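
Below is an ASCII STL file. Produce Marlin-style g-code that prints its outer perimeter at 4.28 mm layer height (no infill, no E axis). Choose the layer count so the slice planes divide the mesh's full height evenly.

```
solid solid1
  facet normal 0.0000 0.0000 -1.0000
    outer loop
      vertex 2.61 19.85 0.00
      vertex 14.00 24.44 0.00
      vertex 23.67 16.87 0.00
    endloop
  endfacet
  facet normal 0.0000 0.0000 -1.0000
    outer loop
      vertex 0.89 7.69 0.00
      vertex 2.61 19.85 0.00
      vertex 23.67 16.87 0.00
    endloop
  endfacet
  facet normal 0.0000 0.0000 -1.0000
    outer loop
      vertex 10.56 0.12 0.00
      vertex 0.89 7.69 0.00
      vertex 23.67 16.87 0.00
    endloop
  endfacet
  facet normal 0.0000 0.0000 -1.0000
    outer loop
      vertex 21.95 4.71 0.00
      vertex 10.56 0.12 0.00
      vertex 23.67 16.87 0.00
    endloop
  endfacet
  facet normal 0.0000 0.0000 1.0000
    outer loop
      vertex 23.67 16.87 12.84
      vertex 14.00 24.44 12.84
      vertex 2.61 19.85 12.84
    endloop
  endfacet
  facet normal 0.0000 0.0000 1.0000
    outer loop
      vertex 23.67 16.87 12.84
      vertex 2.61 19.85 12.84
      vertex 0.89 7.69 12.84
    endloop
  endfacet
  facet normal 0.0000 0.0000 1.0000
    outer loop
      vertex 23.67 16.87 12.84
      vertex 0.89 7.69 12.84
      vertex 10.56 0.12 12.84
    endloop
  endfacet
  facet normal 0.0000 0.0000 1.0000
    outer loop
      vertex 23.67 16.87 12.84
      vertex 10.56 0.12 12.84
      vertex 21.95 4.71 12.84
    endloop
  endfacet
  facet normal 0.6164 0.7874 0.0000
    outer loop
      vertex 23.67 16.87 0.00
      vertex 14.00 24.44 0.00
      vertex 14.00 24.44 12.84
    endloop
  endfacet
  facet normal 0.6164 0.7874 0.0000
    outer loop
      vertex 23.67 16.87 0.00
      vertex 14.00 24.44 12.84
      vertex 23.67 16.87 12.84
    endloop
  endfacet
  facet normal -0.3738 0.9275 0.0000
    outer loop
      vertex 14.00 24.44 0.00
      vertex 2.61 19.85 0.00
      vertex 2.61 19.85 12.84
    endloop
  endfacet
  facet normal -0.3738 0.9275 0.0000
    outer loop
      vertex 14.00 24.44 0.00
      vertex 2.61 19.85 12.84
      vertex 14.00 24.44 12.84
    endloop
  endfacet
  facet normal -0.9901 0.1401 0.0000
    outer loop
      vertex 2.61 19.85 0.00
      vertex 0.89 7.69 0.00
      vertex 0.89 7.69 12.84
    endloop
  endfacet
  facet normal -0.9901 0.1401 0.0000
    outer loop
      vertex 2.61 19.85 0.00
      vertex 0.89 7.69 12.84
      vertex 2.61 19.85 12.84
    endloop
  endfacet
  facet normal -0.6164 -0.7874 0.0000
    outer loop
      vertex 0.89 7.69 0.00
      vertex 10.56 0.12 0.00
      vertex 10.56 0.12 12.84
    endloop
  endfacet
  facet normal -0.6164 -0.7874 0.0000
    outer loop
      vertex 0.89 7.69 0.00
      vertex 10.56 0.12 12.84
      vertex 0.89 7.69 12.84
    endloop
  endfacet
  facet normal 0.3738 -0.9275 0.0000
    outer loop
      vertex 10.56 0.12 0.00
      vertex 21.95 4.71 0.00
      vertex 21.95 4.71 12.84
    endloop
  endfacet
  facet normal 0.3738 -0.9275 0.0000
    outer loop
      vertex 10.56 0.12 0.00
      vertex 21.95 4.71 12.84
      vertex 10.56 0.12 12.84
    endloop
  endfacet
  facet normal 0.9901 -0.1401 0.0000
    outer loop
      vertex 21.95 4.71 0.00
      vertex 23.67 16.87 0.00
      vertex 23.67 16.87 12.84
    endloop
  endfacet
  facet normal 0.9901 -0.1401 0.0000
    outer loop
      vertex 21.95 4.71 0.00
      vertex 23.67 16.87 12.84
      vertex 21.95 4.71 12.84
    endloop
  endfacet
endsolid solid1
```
; perimeter-only toolpath
G21 ; units = mm
G90 ; absolute positioning
G28 ; home
; layer 1
G0 Z4.28
G0 X23.67 Y16.87
G1 X14.00 Y24.44
G1 X2.61 Y19.85
G1 X0.89 Y7.69
G1 X10.56 Y0.12
G1 X21.95 Y4.71
G1 X23.67 Y16.87
; layer 2
G0 Z8.56
G0 X23.67 Y16.87
G1 X14.00 Y24.44
G1 X2.61 Y19.85
G1 X0.89 Y7.69
G1 X10.56 Y0.12
G1 X21.95 Y4.71
G1 X23.67 Y16.87
; layer 3
G0 Z12.84
G0 X23.67 Y16.87
G1 X14.00 Y24.44
G1 X2.61 Y19.85
G1 X0.89 Y7.69
G1 X10.56 Y0.12
G1 X21.95 Y4.71
G1 X23.67 Y16.87
M2 ; end

The solid is a regular 6-sided prism (a cylinder approximated with 6 flat sides), circumscribed radius ≈ 12.3 mm, height ≈ 12.8 mm. Slicing at Δz = 4.28 mm — 3 equal slices spanning the solid's height, so layer i sits at z = i·h/3 — gives 3 non-empty perimeters. Each is a 6-segment closed polygon; G0 lifts to the layer z and rapids to the start vertex, then G1 traces the edges.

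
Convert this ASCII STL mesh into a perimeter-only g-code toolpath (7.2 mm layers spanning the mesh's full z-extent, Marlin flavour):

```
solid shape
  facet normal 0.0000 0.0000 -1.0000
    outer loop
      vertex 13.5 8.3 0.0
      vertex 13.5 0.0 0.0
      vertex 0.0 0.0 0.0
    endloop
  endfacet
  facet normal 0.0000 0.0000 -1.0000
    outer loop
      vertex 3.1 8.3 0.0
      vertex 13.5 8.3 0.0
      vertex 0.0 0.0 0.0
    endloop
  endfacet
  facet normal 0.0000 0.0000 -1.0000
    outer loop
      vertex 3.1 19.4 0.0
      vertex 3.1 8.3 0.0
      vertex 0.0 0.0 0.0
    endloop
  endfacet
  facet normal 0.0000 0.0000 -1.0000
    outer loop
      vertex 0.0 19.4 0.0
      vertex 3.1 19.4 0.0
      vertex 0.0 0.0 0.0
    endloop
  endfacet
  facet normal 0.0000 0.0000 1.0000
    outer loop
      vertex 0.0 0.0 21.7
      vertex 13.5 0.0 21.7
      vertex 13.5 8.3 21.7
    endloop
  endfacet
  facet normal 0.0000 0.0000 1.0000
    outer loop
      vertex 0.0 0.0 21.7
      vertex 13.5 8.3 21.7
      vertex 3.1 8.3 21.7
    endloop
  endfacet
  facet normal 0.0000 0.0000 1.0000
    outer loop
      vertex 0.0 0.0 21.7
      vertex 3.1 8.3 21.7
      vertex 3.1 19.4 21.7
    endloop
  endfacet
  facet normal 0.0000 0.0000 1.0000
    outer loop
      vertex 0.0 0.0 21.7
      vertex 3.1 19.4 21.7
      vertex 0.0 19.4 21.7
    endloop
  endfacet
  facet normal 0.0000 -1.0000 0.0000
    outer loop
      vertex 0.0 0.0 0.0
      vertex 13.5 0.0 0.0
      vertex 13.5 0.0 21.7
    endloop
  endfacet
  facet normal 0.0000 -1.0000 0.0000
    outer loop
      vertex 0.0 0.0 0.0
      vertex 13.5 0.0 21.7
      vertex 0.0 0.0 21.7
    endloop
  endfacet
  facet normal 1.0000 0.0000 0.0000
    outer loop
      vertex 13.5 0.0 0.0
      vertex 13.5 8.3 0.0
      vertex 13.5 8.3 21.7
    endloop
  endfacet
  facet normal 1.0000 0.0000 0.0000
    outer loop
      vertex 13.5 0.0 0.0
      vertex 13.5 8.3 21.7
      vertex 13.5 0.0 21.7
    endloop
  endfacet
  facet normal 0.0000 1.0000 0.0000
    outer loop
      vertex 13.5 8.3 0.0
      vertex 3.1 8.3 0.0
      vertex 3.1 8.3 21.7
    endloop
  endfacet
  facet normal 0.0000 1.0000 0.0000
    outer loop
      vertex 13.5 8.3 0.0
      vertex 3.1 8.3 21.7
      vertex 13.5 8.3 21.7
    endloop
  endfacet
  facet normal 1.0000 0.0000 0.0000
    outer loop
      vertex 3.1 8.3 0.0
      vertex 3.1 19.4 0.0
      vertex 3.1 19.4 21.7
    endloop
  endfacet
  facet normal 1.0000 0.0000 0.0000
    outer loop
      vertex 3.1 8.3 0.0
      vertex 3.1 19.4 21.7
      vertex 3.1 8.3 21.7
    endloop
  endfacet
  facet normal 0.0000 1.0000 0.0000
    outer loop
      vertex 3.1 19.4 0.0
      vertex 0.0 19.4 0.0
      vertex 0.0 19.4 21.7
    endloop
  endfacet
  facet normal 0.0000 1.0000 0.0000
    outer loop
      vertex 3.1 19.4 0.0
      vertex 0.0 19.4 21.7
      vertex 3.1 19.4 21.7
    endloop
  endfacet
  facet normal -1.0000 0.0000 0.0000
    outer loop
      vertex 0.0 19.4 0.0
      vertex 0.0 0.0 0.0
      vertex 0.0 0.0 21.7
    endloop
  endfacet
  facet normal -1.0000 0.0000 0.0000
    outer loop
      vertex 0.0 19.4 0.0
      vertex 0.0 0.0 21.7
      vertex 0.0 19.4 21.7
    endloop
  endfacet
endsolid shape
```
; perimeter-only toolpath
G21 ; units = mm
G90 ; absolute positioning
G28 ; home
; layer 1
G0 Z7.2
G0 X0.0 Y0.0
G1 X13.5 Y0.0
G1 X13.5 Y8.3
G1 X3.1 Y8.3
G1 X3.1 Y19.4
G1 X0.0 Y19.4
G1 X0.0 Y0.0
; layer 2
G0 Z14.5
G0 X0.0 Y0.0
G1 X13.5 Y0.0
G1 X13.5 Y8.3
G1 X3.1 Y8.3
G1 X3.1 Y19.4
G1 X0.0 Y19.4
G1 X0.0 Y0.0
; layer 3
G0 Z21.7
G0 X0.0 Y0.0
G1 X13.5 Y0.0
G1 X13.5 Y8.3
G1 X3.1 Y8.3
G1 X3.1 Y19.4
G1 X0.0 Y19.4
G1 X0.0 Y0.0
M2 ; end

The solid is an L-shaped prism: outer 13.5 × 19.4 mm, arm thicknesses ≈ 8.3 mm (horizontal) and 3.1 mm (vertical), extruded 21.7 mm in z. Slicing at Δz = 7.2 mm — 3 equal slices spanning the solid's height, so layer i sits at z = i·h/3 — gives 3 non-empty perimeters. Each is a 6-segment closed polygon; G0 lifts to the layer z and rapids to the start vertex, then G1 traces the edges.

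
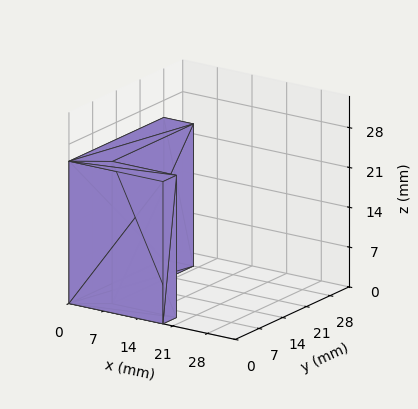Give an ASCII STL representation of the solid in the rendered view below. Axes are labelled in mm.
Reading the render: the shape is an L-shaped prism: outer 19 × 28 mm, arm thicknesses ≈ 4 mm (horizontal) and 6 mm (vertical), extruded 25 mm in z (dimensions read to the nearest mm from the axis ticks). For the STL, each face is triangulated and given an outward normal.

solid part
  facet normal 0.0000 0.0000 -1.0000
    outer loop
      vertex 19.000 4.000 0.000
      vertex 19.000 0.000 0.000
      vertex 0.000 0.000 0.000
    endloop
  endfacet
  facet normal 0.0000 0.0000 -1.0000
    outer loop
      vertex 6.000 4.000 0.000
      vertex 19.000 4.000 0.000
      vertex 0.000 0.000 0.000
    endloop
  endfacet
  facet normal 0.0000 0.0000 -1.0000
    outer loop
      vertex 6.000 28.000 0.000
      vertex 6.000 4.000 0.000
      vertex 0.000 0.000 0.000
    endloop
  endfacet
  facet normal 0.0000 0.0000 -1.0000
    outer loop
      vertex 0.000 28.000 0.000
      vertex 6.000 28.000 0.000
      vertex 0.000 0.000 0.000
    endloop
  endfacet
  facet normal 0.0000 0.0000 1.0000
    outer loop
      vertex 0.000 0.000 25.000
      vertex 19.000 0.000 25.000
      vertex 19.000 4.000 25.000
    endloop
  endfacet
  facet normal 0.0000 0.0000 1.0000
    outer loop
      vertex 0.000 0.000 25.000
      vertex 19.000 4.000 25.000
      vertex 6.000 4.000 25.000
    endloop
  endfacet
  facet normal 0.0000 0.0000 1.0000
    outer loop
      vertex 0.000 0.000 25.000
      vertex 6.000 4.000 25.000
      vertex 6.000 28.000 25.000
    endloop
  endfacet
  facet normal 0.0000 0.0000 1.0000
    outer loop
      vertex 0.000 0.000 25.000
      vertex 6.000 28.000 25.000
      vertex 0.000 28.000 25.000
    endloop
  endfacet
  facet normal 0.0000 -1.0000 0.0000
    outer loop
      vertex 0.000 0.000 0.000
      vertex 19.000 0.000 0.000
      vertex 19.000 0.000 25.000
    endloop
  endfacet
  facet normal 0.0000 -1.0000 0.0000
    outer loop
      vertex 0.000 0.000 0.000
      vertex 19.000 0.000 25.000
      vertex 0.000 0.000 25.000
    endloop
  endfacet
  facet normal 1.0000 0.0000 0.0000
    outer loop
      vertex 19.000 0.000 0.000
      vertex 19.000 4.000 0.000
      vertex 19.000 4.000 25.000
    endloop
  endfacet
  facet normal 1.0000 0.0000 0.0000
    outer loop
      vertex 19.000 0.000 0.000
      vertex 19.000 4.000 25.000
      vertex 19.000 0.000 25.000
    endloop
  endfacet
  facet normal 0.0000 1.0000 0.0000
    outer loop
      vertex 19.000 4.000 0.000
      vertex 6.000 4.000 0.000
      vertex 6.000 4.000 25.000
    endloop
  endfacet
  facet normal 0.0000 1.0000 0.0000
    outer loop
      vertex 19.000 4.000 0.000
      vertex 6.000 4.000 25.000
      vertex 19.000 4.000 25.000
    endloop
  endfacet
  facet normal 1.0000 0.0000 0.0000
    outer loop
      vertex 6.000 4.000 0.000
      vertex 6.000 28.000 0.000
      vertex 6.000 28.000 25.000
    endloop
  endfacet
  facet normal 1.0000 0.0000 0.0000
    outer loop
      vertex 6.000 4.000 0.000
      vertex 6.000 28.000 25.000
      vertex 6.000 4.000 25.000
    endloop
  endfacet
  facet normal 0.0000 1.0000 0.0000
    outer loop
      vertex 6.000 28.000 0.000
      vertex 0.000 28.000 0.000
      vertex 0.000 28.000 25.000
    endloop
  endfacet
  facet normal 0.0000 1.0000 0.0000
    outer loop
      vertex 6.000 28.000 0.000
      vertex 0.000 28.000 25.000
      vertex 6.000 28.000 25.000
    endloop
  endfacet
  facet normal -1.0000 0.0000 0.0000
    outer loop
      vertex 0.000 28.000 0.000
      vertex 0.000 0.000 0.000
      vertex 0.000 0.000 25.000
    endloop
  endfacet
  facet normal -1.0000 0.0000 0.0000
    outer loop
      vertex 0.000 28.000 0.000
      vertex 0.000 0.000 25.000
      vertex 0.000 28.000 25.000
    endloop
  endfacet
endsolid part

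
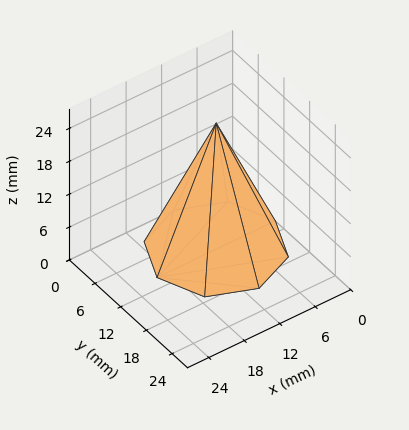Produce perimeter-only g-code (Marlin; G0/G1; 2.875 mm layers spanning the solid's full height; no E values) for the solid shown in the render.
Reading the render: the shape is a regular 8-sided pyramid, base circumscribed radius ≈ 10 mm, apex at z ≈ 23 mm (dimensions read to the nearest mm from the axis ticks). For the g-code, the solid's height is divided into equal slices at the stated Δz and each level perimeter traced with G1 moves after a G0 lift.

; perimeter-only toolpath
G21 ; units = mm
G90 ; absolute positioning
G28 ; home
; layer 1
G0 Z2.875
G0 X18.750 Y10.000
G1 X16.187 Y16.187
G1 X10.000 Y18.750
G1 X3.813 Y16.187
G1 X1.250 Y10.000
G1 X3.813 Y3.813
G1 X10.000 Y1.250
G1 X16.187 Y3.813
G1 X18.750 Y10.000
; layer 2
G0 Z5.750
G0 X17.500 Y10.000
G1 X15.303 Y15.303
G1 X10.000 Y17.500
G1 X4.697 Y15.303
G1 X2.500 Y10.000
G1 X4.697 Y4.697
G1 X10.000 Y2.500
G1 X15.303 Y4.697
G1 X17.500 Y10.000
; layer 3
G0 Z8.625
G0 X16.250 Y10.000
G1 X14.419 Y14.419
G1 X10.000 Y16.250
G1 X5.581 Y14.419
G1 X3.750 Y10.000
G1 X5.581 Y5.581
G1 X10.000 Y3.750
G1 X14.419 Y5.581
G1 X16.250 Y10.000
; layer 4
G0 Z11.500
G0 X15.000 Y10.000
G1 X13.536 Y13.536
G1 X10.000 Y15.000
G1 X6.465 Y13.536
G1 X5.000 Y10.000
G1 X6.465 Y6.465
G1 X10.000 Y5.000
G1 X13.536 Y6.465
G1 X15.000 Y10.000
; layer 5
G0 Z14.375
G0 X13.750 Y10.000
G1 X12.652 Y12.652
G1 X10.000 Y13.750
G1 X7.348 Y12.652
G1 X6.250 Y10.000
G1 X7.348 Y7.348
G1 X10.000 Y6.250
G1 X12.652 Y7.348
G1 X13.750 Y10.000
; layer 6
G0 Z17.250
G0 X12.500 Y10.000
G1 X11.768 Y11.768
G1 X10.000 Y12.500
G1 X8.232 Y11.768
G1 X7.500 Y10.000
G1 X8.232 Y8.232
G1 X10.000 Y7.500
G1 X11.768 Y8.232
G1 X12.500 Y10.000
; layer 7
G0 Z20.125
G0 X11.250 Y10.000
G1 X10.884 Y10.884
G1 X10.000 Y11.250
G1 X9.116 Y10.884
G1 X8.750 Y10.000
G1 X9.116 Y9.116
G1 X10.000 Y8.750
G1 X10.884 Y9.116
G1 X11.250 Y10.000
M2 ; end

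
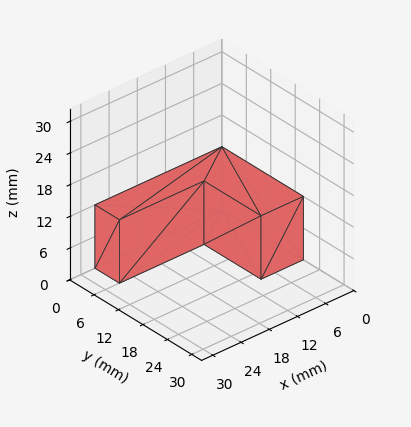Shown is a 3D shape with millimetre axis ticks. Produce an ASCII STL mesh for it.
Reading the render: the shape is an L-shaped prism: outer 27 × 20 mm, arm thicknesses ≈ 6 mm (horizontal) and 9 mm (vertical), extruded 12 mm in z (dimensions read to the nearest mm from the axis ticks). For the STL, each face is triangulated and given an outward normal.

solid part
  facet normal 0.0000 0.0000 -1.0000
    outer loop
      vertex 27.0 6.0 0.0
      vertex 27.0 0.0 0.0
      vertex 0.0 0.0 0.0
    endloop
  endfacet
  facet normal 0.0000 0.0000 -1.0000
    outer loop
      vertex 9.0 6.0 0.0
      vertex 27.0 6.0 0.0
      vertex 0.0 0.0 0.0
    endloop
  endfacet
  facet normal 0.0000 0.0000 -1.0000
    outer loop
      vertex 9.0 20.0 0.0
      vertex 9.0 6.0 0.0
      vertex 0.0 0.0 0.0
    endloop
  endfacet
  facet normal 0.0000 0.0000 -1.0000
    outer loop
      vertex 0.0 20.0 0.0
      vertex 9.0 20.0 0.0
      vertex 0.0 0.0 0.0
    endloop
  endfacet
  facet normal 0.0000 0.0000 1.0000
    outer loop
      vertex 0.0 0.0 12.0
      vertex 27.0 0.0 12.0
      vertex 27.0 6.0 12.0
    endloop
  endfacet
  facet normal 0.0000 0.0000 1.0000
    outer loop
      vertex 0.0 0.0 12.0
      vertex 27.0 6.0 12.0
      vertex 9.0 6.0 12.0
    endloop
  endfacet
  facet normal 0.0000 0.0000 1.0000
    outer loop
      vertex 0.0 0.0 12.0
      vertex 9.0 6.0 12.0
      vertex 9.0 20.0 12.0
    endloop
  endfacet
  facet normal 0.0000 0.0000 1.0000
    outer loop
      vertex 0.0 0.0 12.0
      vertex 9.0 20.0 12.0
      vertex 0.0 20.0 12.0
    endloop
  endfacet
  facet normal 0.0000 -1.0000 0.0000
    outer loop
      vertex 0.0 0.0 0.0
      vertex 27.0 0.0 0.0
      vertex 27.0 0.0 12.0
    endloop
  endfacet
  facet normal 0.0000 -1.0000 0.0000
    outer loop
      vertex 0.0 0.0 0.0
      vertex 27.0 0.0 12.0
      vertex 0.0 0.0 12.0
    endloop
  endfacet
  facet normal 1.0000 0.0000 0.0000
    outer loop
      vertex 27.0 0.0 0.0
      vertex 27.0 6.0 0.0
      vertex 27.0 6.0 12.0
    endloop
  endfacet
  facet normal 1.0000 0.0000 0.0000
    outer loop
      vertex 27.0 0.0 0.0
      vertex 27.0 6.0 12.0
      vertex 27.0 0.0 12.0
    endloop
  endfacet
  facet normal 0.0000 1.0000 0.0000
    outer loop
      vertex 27.0 6.0 0.0
      vertex 9.0 6.0 0.0
      vertex 9.0 6.0 12.0
    endloop
  endfacet
  facet normal 0.0000 1.0000 0.0000
    outer loop
      vertex 27.0 6.0 0.0
      vertex 9.0 6.0 12.0
      vertex 27.0 6.0 12.0
    endloop
  endfacet
  facet normal 1.0000 0.0000 0.0000
    outer loop
      vertex 9.0 6.0 0.0
      vertex 9.0 20.0 0.0
      vertex 9.0 20.0 12.0
    endloop
  endfacet
  facet normal 1.0000 0.0000 0.0000
    outer loop
      vertex 9.0 6.0 0.0
      vertex 9.0 20.0 12.0
      vertex 9.0 6.0 12.0
    endloop
  endfacet
  facet normal 0.0000 1.0000 0.0000
    outer loop
      vertex 9.0 20.0 0.0
      vertex 0.0 20.0 0.0
      vertex 0.0 20.0 12.0
    endloop
  endfacet
  facet normal 0.0000 1.0000 0.0000
    outer loop
      vertex 9.0 20.0 0.0
      vertex 0.0 20.0 12.0
      vertex 9.0 20.0 12.0
    endloop
  endfacet
  facet normal -1.0000 0.0000 0.0000
    outer loop
      vertex 0.0 20.0 0.0
      vertex 0.0 0.0 0.0
      vertex 0.0 0.0 12.0
    endloop
  endfacet
  facet normal -1.0000 0.0000 0.0000
    outer loop
      vertex 0.0 20.0 0.0
      vertex 0.0 0.0 12.0
      vertex 0.0 20.0 12.0
    endloop
  endfacet
endsolid part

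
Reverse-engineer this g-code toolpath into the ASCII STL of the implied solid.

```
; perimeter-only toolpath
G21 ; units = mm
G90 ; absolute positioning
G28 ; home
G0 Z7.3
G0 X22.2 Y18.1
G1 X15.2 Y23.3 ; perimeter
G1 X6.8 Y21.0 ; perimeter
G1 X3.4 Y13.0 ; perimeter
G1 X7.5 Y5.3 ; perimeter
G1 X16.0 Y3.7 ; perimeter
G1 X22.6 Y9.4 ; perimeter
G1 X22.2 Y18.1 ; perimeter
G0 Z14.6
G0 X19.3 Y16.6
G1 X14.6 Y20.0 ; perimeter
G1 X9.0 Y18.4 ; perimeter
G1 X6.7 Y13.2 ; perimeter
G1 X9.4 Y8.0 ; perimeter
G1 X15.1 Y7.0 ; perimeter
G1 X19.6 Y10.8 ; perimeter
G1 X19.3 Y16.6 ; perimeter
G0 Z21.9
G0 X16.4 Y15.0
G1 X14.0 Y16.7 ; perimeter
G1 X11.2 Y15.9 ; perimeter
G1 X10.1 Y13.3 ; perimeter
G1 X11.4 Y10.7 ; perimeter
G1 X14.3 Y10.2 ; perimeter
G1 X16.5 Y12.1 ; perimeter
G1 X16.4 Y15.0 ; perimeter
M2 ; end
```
solid part
  facet normal 0.0000 0.0000 -1.0000
    outer loop
      vertex 4.6 23.5 0.0
      vertex 15.8 26.6 0.0
      vertex 25.2 19.7 0.0
    endloop
  endfacet
  facet normal 0.0000 0.0000 -1.0000
    outer loop
      vertex 0.0 12.9 0.0
      vertex 4.6 23.5 0.0
      vertex 25.2 19.7 0.0
    endloop
  endfacet
  facet normal 0.0000 0.0000 -1.0000
    outer loop
      vertex 5.5 2.6 0.0
      vertex 0.0 12.9 0.0
      vertex 25.2 19.7 0.0
    endloop
  endfacet
  facet normal 0.0000 0.0000 -1.0000
    outer loop
      vertex 16.9 0.5 0.0
      vertex 5.5 2.6 0.0
      vertex 25.2 19.7 0.0
    endloop
  endfacet
  facet normal 0.0000 0.0000 -1.0000
    outer loop
      vertex 25.7 8.1 0.0
      vertex 16.9 0.5 0.0
      vertex 25.2 19.7 0.0
    endloop
  endfacet
  facet normal 0.5469 0.7451 0.3818
    outer loop
      vertex 25.2 19.7 0.0
      vertex 15.8 26.6 0.0
      vertex 13.4 13.4 29.2
    endloop
  endfacet
  facet normal -0.2465 0.8905 0.3823
    outer loop
      vertex 15.8 26.6 0.0
      vertex 4.6 23.5 0.0
      vertex 13.4 13.4 29.2
    endloop
  endfacet
  facet normal -0.8475 0.3678 0.3826
    outer loop
      vertex 4.6 23.5 0.0
      vertex 0.0 12.9 0.0
      vertex 13.4 13.4 29.2
    endloop
  endfacet
  facet normal -0.8154 -0.4354 0.3816
    outer loop
      vertex 0.0 12.9 0.0
      vertex 5.5 2.6 0.0
      vertex 13.4 13.4 29.2
    endloop
  endfacet
  facet normal -0.1675 -0.9091 0.3815
    outer loop
      vertex 5.5 2.6 0.0
      vertex 16.9 0.5 0.0
      vertex 13.4 13.4 29.2
    endloop
  endfacet
  facet normal 0.6042 -0.6996 0.3815
    outer loop
      vertex 16.9 0.5 0.0
      vertex 25.7 8.1 0.0
      vertex 13.4 13.4 29.2
    endloop
  endfacet
  facet normal 0.9234 0.0398 0.3817
    outer loop
      vertex 25.7 8.1 0.0
      vertex 25.2 19.7 0.0
      vertex 13.4 13.4 29.2
    endloop
  endfacet
endsolid part

The G0 Z moves step by Δz≈7.3 mm. The G1 loops shrink linearly with z, so the solid tapers from its base footprint up to z≈29.2. Closing with a flat bottom cap and the tapered top and triangulating gives 12 facets — a regular 7-sided pyramid, base circumscribed radius ≈ 13.4 mm, apex at z ≈ 29.2 mm.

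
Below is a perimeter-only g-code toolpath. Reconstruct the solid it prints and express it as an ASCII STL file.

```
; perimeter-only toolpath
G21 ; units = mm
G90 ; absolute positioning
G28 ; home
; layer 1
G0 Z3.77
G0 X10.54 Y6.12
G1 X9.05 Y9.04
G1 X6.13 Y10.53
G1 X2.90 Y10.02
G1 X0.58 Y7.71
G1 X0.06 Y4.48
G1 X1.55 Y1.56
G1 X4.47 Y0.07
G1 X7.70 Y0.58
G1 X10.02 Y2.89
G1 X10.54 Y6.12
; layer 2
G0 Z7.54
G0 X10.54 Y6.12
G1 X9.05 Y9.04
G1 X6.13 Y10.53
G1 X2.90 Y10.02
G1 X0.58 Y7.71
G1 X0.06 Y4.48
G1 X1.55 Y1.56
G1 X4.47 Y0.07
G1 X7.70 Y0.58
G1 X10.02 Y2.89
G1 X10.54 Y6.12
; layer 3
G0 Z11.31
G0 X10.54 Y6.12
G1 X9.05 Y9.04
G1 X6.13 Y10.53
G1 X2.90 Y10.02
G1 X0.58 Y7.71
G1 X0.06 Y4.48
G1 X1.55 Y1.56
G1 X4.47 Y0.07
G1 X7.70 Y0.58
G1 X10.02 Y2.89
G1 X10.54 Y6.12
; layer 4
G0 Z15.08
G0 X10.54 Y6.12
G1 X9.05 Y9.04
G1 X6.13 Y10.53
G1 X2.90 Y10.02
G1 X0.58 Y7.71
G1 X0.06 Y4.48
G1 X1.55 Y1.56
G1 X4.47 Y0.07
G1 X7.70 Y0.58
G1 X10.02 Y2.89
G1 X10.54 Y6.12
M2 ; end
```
solid part
  facet normal 0.0000 0.0000 -1.0000
    outer loop
      vertex 6.13 10.53 0.00
      vertex 9.05 9.04 0.00
      vertex 10.54 6.12 0.00
    endloop
  endfacet
  facet normal 0.0000 0.0000 -1.0000
    outer loop
      vertex 2.90 10.02 0.00
      vertex 6.13 10.53 0.00
      vertex 10.54 6.12 0.00
    endloop
  endfacet
  facet normal 0.0000 0.0000 -1.0000
    outer loop
      vertex 0.58 7.71 0.00
      vertex 2.90 10.02 0.00
      vertex 10.54 6.12 0.00
    endloop
  endfacet
  facet normal 0.0000 0.0000 -1.0000
    outer loop
      vertex 0.06 4.48 0.00
      vertex 0.58 7.71 0.00
      vertex 10.54 6.12 0.00
    endloop
  endfacet
  facet normal 0.0000 0.0000 -1.0000
    outer loop
      vertex 1.55 1.56 0.00
      vertex 0.06 4.48 0.00
      vertex 10.54 6.12 0.00
    endloop
  endfacet
  facet normal 0.0000 0.0000 -1.0000
    outer loop
      vertex 4.47 0.07 0.00
      vertex 1.55 1.56 0.00
      vertex 10.54 6.12 0.00
    endloop
  endfacet
  facet normal 0.0000 0.0000 -1.0000
    outer loop
      vertex 7.70 0.58 0.00
      vertex 4.47 0.07 0.00
      vertex 10.54 6.12 0.00
    endloop
  endfacet
  facet normal 0.0000 0.0000 -1.0000
    outer loop
      vertex 10.02 2.89 0.00
      vertex 7.70 0.58 0.00
      vertex 10.54 6.12 0.00
    endloop
  endfacet
  facet normal 0.0000 0.0000 1.0000
    outer loop
      vertex 10.54 6.12 15.08
      vertex 9.05 9.04 15.08
      vertex 6.13 10.53 15.08
    endloop
  endfacet
  facet normal 0.0000 0.0000 1.0000
    outer loop
      vertex 10.54 6.12 15.08
      vertex 6.13 10.53 15.08
      vertex 2.90 10.02 15.08
    endloop
  endfacet
  facet normal 0.0000 0.0000 1.0000
    outer loop
      vertex 10.54 6.12 15.08
      vertex 2.90 10.02 15.08
      vertex 0.58 7.71 15.08
    endloop
  endfacet
  facet normal 0.0000 0.0000 1.0000
    outer loop
      vertex 10.54 6.12 15.08
      vertex 0.58 7.71 15.08
      vertex 0.06 4.48 15.08
    endloop
  endfacet
  facet normal 0.0000 0.0000 1.0000
    outer loop
      vertex 10.54 6.12 15.08
      vertex 0.06 4.48 15.08
      vertex 1.55 1.56 15.08
    endloop
  endfacet
  facet normal 0.0000 0.0000 1.0000
    outer loop
      vertex 10.54 6.12 15.08
      vertex 1.55 1.56 15.08
      vertex 4.47 0.07 15.08
    endloop
  endfacet
  facet normal 0.0000 0.0000 1.0000
    outer loop
      vertex 10.54 6.12 15.08
      vertex 4.47 0.07 15.08
      vertex 7.70 0.58 15.08
    endloop
  endfacet
  facet normal 0.0000 0.0000 1.0000
    outer loop
      vertex 10.54 6.12 15.08
      vertex 7.70 0.58 15.08
      vertex 10.02 2.89 15.08
    endloop
  endfacet
  facet normal 0.8907 0.4545 0.0000
    outer loop
      vertex 10.54 6.12 0.00
      vertex 9.05 9.04 0.00
      vertex 9.05 9.04 15.08
    endloop
  endfacet
  facet normal 0.8907 0.4545 0.0000
    outer loop
      vertex 10.54 6.12 0.00
      vertex 9.05 9.04 15.08
      vertex 10.54 6.12 15.08
    endloop
  endfacet
  facet normal 0.4545 0.8907 0.0000
    outer loop
      vertex 9.05 9.04 0.00
      vertex 6.13 10.53 0.00
      vertex 6.13 10.53 15.08
    endloop
  endfacet
  facet normal 0.4545 0.8907 0.0000
    outer loop
      vertex 9.05 9.04 0.00
      vertex 6.13 10.53 15.08
      vertex 9.05 9.04 15.08
    endloop
  endfacet
  facet normal -0.1560 0.9878 0.0000
    outer loop
      vertex 6.13 10.53 0.00
      vertex 2.90 10.02 0.00
      vertex 2.90 10.02 15.08
    endloop
  endfacet
  facet normal -0.1560 0.9878 0.0000
    outer loop
      vertex 6.13 10.53 0.00
      vertex 2.90 10.02 15.08
      vertex 6.13 10.53 15.08
    endloop
  endfacet
  facet normal -0.7056 0.7086 0.0000
    outer loop
      vertex 2.90 10.02 0.00
      vertex 0.58 7.71 0.00
      vertex 0.58 7.71 15.08
    endloop
  endfacet
  facet normal -0.7056 0.7086 0.0000
    outer loop
      vertex 2.90 10.02 0.00
      vertex 0.58 7.71 15.08
      vertex 2.90 10.02 15.08
    endloop
  endfacet
  facet normal -0.9873 0.1589 0.0000
    outer loop
      vertex 0.58 7.71 0.00
      vertex 0.06 4.48 0.00
      vertex 0.06 4.48 15.08
    endloop
  endfacet
  facet normal -0.9873 0.1589 0.0000
    outer loop
      vertex 0.58 7.71 0.00
      vertex 0.06 4.48 15.08
      vertex 0.58 7.71 15.08
    endloop
  endfacet
  facet normal -0.8907 -0.4545 0.0000
    outer loop
      vertex 0.06 4.48 0.00
      vertex 1.55 1.56 0.00
      vertex 1.55 1.56 15.08
    endloop
  endfacet
  facet normal -0.8907 -0.4545 0.0000
    outer loop
      vertex 0.06 4.48 0.00
      vertex 1.55 1.56 15.08
      vertex 0.06 4.48 15.08
    endloop
  endfacet
  facet normal -0.4545 -0.8907 0.0000
    outer loop
      vertex 1.55 1.56 0.00
      vertex 4.47 0.07 0.00
      vertex 4.47 0.07 15.08
    endloop
  endfacet
  facet normal -0.4545 -0.8907 0.0000
    outer loop
      vertex 1.55 1.56 0.00
      vertex 4.47 0.07 15.08
      vertex 1.55 1.56 15.08
    endloop
  endfacet
  facet normal 0.1560 -0.9878 0.0000
    outer loop
      vertex 4.47 0.07 0.00
      vertex 7.70 0.58 0.00
      vertex 7.70 0.58 15.08
    endloop
  endfacet
  facet normal 0.1560 -0.9878 0.0000
    outer loop
      vertex 4.47 0.07 0.00
      vertex 7.70 0.58 15.08
      vertex 4.47 0.07 15.08
    endloop
  endfacet
  facet normal 0.7056 -0.7086 0.0000
    outer loop
      vertex 7.70 0.58 0.00
      vertex 10.02 2.89 0.00
      vertex 10.02 2.89 15.08
    endloop
  endfacet
  facet normal 0.7056 -0.7086 0.0000
    outer loop
      vertex 7.70 0.58 0.00
      vertex 10.02 2.89 15.08
      vertex 7.70 0.58 15.08
    endloop
  endfacet
  facet normal 0.9873 -0.1589 0.0000
    outer loop
      vertex 10.02 2.89 0.00
      vertex 10.54 6.12 0.00
      vertex 10.54 6.12 15.08
    endloop
  endfacet
  facet normal 0.9873 -0.1589 0.0000
    outer loop
      vertex 10.02 2.89 0.00
      vertex 10.54 6.12 15.08
      vertex 10.02 2.89 15.08
    endloop
  endfacet
endsolid part

The G0 Z moves step by Δz≈3.77 mm. Every layer's G1 loop is the same polygon, so the solid is a straight extrusion of it from z=0 to z≈15.1. Closing with flat bottom and top caps and triangulating gives 36 facets — a regular 10-sided prism (a cylinder approximated with 10 flat sides), circumscribed radius ≈ 5.3 mm, height ≈ 15.1 mm.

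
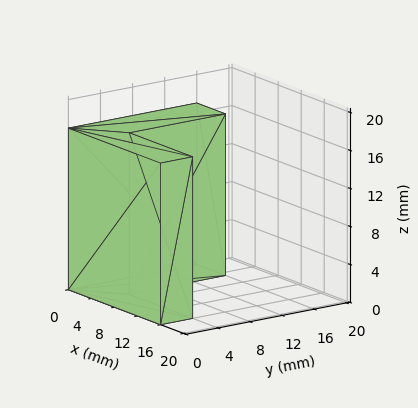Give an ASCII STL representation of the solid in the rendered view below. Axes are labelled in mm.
Reading the render: the shape is an L-shaped prism: outer 16 × 16 mm, arm thicknesses ≈ 4 mm (horizontal) and 5 mm (vertical), extruded 17 mm in z (dimensions read to the nearest mm from the axis ticks). For the STL, each face is triangulated and given an outward normal.

solid part
  facet normal 0.0000 0.0000 -1.0000
    outer loop
      vertex 16.000 4.000 0.000
      vertex 16.000 0.000 0.000
      vertex 0.000 0.000 0.000
    endloop
  endfacet
  facet normal 0.0000 0.0000 -1.0000
    outer loop
      vertex 5.000 4.000 0.000
      vertex 16.000 4.000 0.000
      vertex 0.000 0.000 0.000
    endloop
  endfacet
  facet normal 0.0000 0.0000 -1.0000
    outer loop
      vertex 5.000 16.000 0.000
      vertex 5.000 4.000 0.000
      vertex 0.000 0.000 0.000
    endloop
  endfacet
  facet normal 0.0000 0.0000 -1.0000
    outer loop
      vertex 0.000 16.000 0.000
      vertex 5.000 16.000 0.000
      vertex 0.000 0.000 0.000
    endloop
  endfacet
  facet normal 0.0000 0.0000 1.0000
    outer loop
      vertex 0.000 0.000 17.000
      vertex 16.000 0.000 17.000
      vertex 16.000 4.000 17.000
    endloop
  endfacet
  facet normal 0.0000 0.0000 1.0000
    outer loop
      vertex 0.000 0.000 17.000
      vertex 16.000 4.000 17.000
      vertex 5.000 4.000 17.000
    endloop
  endfacet
  facet normal 0.0000 0.0000 1.0000
    outer loop
      vertex 0.000 0.000 17.000
      vertex 5.000 4.000 17.000
      vertex 5.000 16.000 17.000
    endloop
  endfacet
  facet normal 0.0000 0.0000 1.0000
    outer loop
      vertex 0.000 0.000 17.000
      vertex 5.000 16.000 17.000
      vertex 0.000 16.000 17.000
    endloop
  endfacet
  facet normal 0.0000 -1.0000 0.0000
    outer loop
      vertex 0.000 0.000 0.000
      vertex 16.000 0.000 0.000
      vertex 16.000 0.000 17.000
    endloop
  endfacet
  facet normal 0.0000 -1.0000 0.0000
    outer loop
      vertex 0.000 0.000 0.000
      vertex 16.000 0.000 17.000
      vertex 0.000 0.000 17.000
    endloop
  endfacet
  facet normal 1.0000 0.0000 0.0000
    outer loop
      vertex 16.000 0.000 0.000
      vertex 16.000 4.000 0.000
      vertex 16.000 4.000 17.000
    endloop
  endfacet
  facet normal 1.0000 0.0000 0.0000
    outer loop
      vertex 16.000 0.000 0.000
      vertex 16.000 4.000 17.000
      vertex 16.000 0.000 17.000
    endloop
  endfacet
  facet normal 0.0000 1.0000 0.0000
    outer loop
      vertex 16.000 4.000 0.000
      vertex 5.000 4.000 0.000
      vertex 5.000 4.000 17.000
    endloop
  endfacet
  facet normal 0.0000 1.0000 0.0000
    outer loop
      vertex 16.000 4.000 0.000
      vertex 5.000 4.000 17.000
      vertex 16.000 4.000 17.000
    endloop
  endfacet
  facet normal 1.0000 0.0000 0.0000
    outer loop
      vertex 5.000 4.000 0.000
      vertex 5.000 16.000 0.000
      vertex 5.000 16.000 17.000
    endloop
  endfacet
  facet normal 1.0000 0.0000 0.0000
    outer loop
      vertex 5.000 4.000 0.000
      vertex 5.000 16.000 17.000
      vertex 5.000 4.000 17.000
    endloop
  endfacet
  facet normal 0.0000 1.0000 0.0000
    outer loop
      vertex 5.000 16.000 0.000
      vertex 0.000 16.000 0.000
      vertex 0.000 16.000 17.000
    endloop
  endfacet
  facet normal 0.0000 1.0000 0.0000
    outer loop
      vertex 5.000 16.000 0.000
      vertex 0.000 16.000 17.000
      vertex 5.000 16.000 17.000
    endloop
  endfacet
  facet normal -1.0000 0.0000 0.0000
    outer loop
      vertex 0.000 16.000 0.000
      vertex 0.000 0.000 0.000
      vertex 0.000 0.000 17.000
    endloop
  endfacet
  facet normal -1.0000 0.0000 0.0000
    outer loop
      vertex 0.000 16.000 0.000
      vertex 0.000 0.000 17.000
      vertex 0.000 16.000 17.000
    endloop
  endfacet
endsolid part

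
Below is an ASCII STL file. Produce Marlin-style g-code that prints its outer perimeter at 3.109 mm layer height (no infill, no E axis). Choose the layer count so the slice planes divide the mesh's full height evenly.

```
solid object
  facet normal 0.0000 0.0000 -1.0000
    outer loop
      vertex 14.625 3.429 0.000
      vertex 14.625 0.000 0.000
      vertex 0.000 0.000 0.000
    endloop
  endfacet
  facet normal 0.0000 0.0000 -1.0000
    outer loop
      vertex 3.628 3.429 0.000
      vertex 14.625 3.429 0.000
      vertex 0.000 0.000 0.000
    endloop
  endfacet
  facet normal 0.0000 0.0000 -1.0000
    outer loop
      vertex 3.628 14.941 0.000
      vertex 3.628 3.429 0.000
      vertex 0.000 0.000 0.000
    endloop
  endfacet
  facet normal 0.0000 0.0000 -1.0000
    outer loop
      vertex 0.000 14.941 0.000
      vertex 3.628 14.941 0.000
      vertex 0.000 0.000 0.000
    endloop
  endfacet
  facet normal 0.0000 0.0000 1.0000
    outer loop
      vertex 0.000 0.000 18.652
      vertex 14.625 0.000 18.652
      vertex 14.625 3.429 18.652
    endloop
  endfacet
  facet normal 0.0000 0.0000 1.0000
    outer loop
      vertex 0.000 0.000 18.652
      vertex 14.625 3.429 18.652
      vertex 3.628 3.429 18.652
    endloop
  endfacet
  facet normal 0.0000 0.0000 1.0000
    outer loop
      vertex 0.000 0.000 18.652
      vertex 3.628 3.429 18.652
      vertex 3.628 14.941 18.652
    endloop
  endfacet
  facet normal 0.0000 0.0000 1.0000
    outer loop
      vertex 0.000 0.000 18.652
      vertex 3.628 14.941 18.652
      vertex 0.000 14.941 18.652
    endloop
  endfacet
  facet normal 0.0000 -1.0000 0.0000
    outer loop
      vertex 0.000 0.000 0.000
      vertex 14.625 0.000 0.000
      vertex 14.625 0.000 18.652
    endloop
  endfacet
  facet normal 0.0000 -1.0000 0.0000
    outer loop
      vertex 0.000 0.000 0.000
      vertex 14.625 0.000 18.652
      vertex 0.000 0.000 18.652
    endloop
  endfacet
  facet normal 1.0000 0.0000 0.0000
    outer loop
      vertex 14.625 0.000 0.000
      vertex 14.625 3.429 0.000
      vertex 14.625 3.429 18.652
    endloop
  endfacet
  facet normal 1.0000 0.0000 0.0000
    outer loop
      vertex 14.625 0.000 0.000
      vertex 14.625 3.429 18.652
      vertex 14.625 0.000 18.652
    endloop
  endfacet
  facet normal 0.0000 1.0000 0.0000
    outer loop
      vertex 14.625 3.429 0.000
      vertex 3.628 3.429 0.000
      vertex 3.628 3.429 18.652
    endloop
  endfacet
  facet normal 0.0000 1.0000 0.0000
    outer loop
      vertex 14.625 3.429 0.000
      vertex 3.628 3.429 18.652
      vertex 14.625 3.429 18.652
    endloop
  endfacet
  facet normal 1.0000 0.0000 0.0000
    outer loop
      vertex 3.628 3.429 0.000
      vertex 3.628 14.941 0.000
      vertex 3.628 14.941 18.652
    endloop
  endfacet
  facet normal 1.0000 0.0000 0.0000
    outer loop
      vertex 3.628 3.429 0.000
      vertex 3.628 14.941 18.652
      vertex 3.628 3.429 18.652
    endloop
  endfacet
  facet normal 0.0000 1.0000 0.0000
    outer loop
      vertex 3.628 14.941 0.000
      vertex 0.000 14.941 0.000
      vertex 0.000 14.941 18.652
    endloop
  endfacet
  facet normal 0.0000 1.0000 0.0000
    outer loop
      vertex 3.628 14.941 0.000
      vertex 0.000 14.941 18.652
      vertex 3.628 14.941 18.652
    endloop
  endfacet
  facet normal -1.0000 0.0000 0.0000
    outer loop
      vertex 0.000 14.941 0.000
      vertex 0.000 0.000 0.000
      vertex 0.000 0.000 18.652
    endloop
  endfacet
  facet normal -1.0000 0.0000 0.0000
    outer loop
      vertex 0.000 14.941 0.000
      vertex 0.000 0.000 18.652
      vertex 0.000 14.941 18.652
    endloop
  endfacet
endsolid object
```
; perimeter-only toolpath
G21 ; units = mm
G90 ; absolute positioning
G28 ; home
; layer 1
G0 Z3.109
G0 X0.000 Y0.000
G1 X14.625 Y0.000
G1 X14.625 Y3.429
G1 X3.628 Y3.429
G1 X3.628 Y14.941
G1 X0.000 Y14.941
G1 X0.000 Y0.000
; layer 2
G0 Z6.217
G0 X0.000 Y0.000
G1 X14.625 Y0.000
G1 X14.625 Y3.429
G1 X3.628 Y3.429
G1 X3.628 Y14.941
G1 X0.000 Y14.941
G1 X0.000 Y0.000
; layer 3
G0 Z9.326
G0 X0.000 Y0.000
G1 X14.625 Y0.000
G1 X14.625 Y3.429
G1 X3.628 Y3.429
G1 X3.628 Y14.941
G1 X0.000 Y14.941
G1 X0.000 Y0.000
; layer 4
G0 Z12.435
G0 X0.000 Y0.000
G1 X14.625 Y0.000
G1 X14.625 Y3.429
G1 X3.628 Y3.429
G1 X3.628 Y14.941
G1 X0.000 Y14.941
G1 X0.000 Y0.000
; layer 5
G0 Z15.543
G0 X0.000 Y0.000
G1 X14.625 Y0.000
G1 X14.625 Y3.429
G1 X3.628 Y3.429
G1 X3.628 Y14.941
G1 X0.000 Y14.941
G1 X0.000 Y0.000
; layer 6
G0 Z18.652
G0 X0.000 Y0.000
G1 X14.625 Y0.000
G1 X14.625 Y3.429
G1 X3.628 Y3.429
G1 X3.628 Y14.941
G1 X0.000 Y14.941
G1 X0.000 Y0.000
M2 ; end

The solid is an L-shaped prism: outer 14.6 × 14.9 mm, arm thicknesses ≈ 3.43 mm (horizontal) and 3.63 mm (vertical), extruded 18.7 mm in z. Slicing at Δz = 3.109 mm — 6 equal slices spanning the solid's height, so layer i sits at z = i·h/6 — gives 6 non-empty perimeters. Each is a 6-segment closed polygon; G0 lifts to the layer z and rapids to the start vertex, then G1 traces the edges.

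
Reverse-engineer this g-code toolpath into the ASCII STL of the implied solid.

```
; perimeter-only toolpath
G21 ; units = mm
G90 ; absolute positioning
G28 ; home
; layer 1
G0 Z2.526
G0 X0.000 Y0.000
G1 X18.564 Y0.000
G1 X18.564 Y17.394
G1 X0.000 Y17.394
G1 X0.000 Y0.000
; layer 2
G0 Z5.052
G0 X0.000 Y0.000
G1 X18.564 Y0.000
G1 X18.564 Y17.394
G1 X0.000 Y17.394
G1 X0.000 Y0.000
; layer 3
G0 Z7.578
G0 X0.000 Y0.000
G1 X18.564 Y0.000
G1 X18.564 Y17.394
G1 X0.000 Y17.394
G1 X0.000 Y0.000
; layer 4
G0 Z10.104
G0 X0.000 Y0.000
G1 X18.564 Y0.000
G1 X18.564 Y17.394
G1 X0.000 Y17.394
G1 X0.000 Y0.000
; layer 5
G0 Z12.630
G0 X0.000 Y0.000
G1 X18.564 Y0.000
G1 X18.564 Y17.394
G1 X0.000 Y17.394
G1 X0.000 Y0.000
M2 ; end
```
solid part
  facet normal 0.0000 0.0000 -1.0000
    outer loop
      vertex 18.564 17.394 0.000
      vertex 18.564 0.000 0.000
      vertex 0.000 0.000 0.000
    endloop
  endfacet
  facet normal 0.0000 0.0000 -1.0000
    outer loop
      vertex 0.000 17.394 0.000
      vertex 18.564 17.394 0.000
      vertex 0.000 0.000 0.000
    endloop
  endfacet
  facet normal 0.0000 0.0000 1.0000
    outer loop
      vertex 0.000 0.000 12.630
      vertex 18.564 0.000 12.630
      vertex 18.564 17.394 12.630
    endloop
  endfacet
  facet normal 0.0000 0.0000 1.0000
    outer loop
      vertex 0.000 0.000 12.630
      vertex 18.564 17.394 12.630
      vertex 0.000 17.394 12.630
    endloop
  endfacet
  facet normal 0.0000 -1.0000 0.0000
    outer loop
      vertex 0.000 0.000 0.000
      vertex 18.564 0.000 0.000
      vertex 18.564 0.000 12.630
    endloop
  endfacet
  facet normal 0.0000 -1.0000 0.0000
    outer loop
      vertex 0.000 0.000 0.000
      vertex 18.564 0.000 12.630
      vertex 0.000 0.000 12.630
    endloop
  endfacet
  facet normal 0.0000 1.0000 0.0000
    outer loop
      vertex 18.564 17.394 12.630
      vertex 18.564 17.394 0.000
      vertex 0.000 17.394 0.000
    endloop
  endfacet
  facet normal 0.0000 1.0000 0.0000
    outer loop
      vertex 0.000 17.394 12.630
      vertex 18.564 17.394 12.630
      vertex 0.000 17.394 0.000
    endloop
  endfacet
  facet normal -1.0000 0.0000 0.0000
    outer loop
      vertex 0.000 17.394 12.630
      vertex 0.000 17.394 0.000
      vertex 0.000 0.000 0.000
    endloop
  endfacet
  facet normal -1.0000 0.0000 0.0000
    outer loop
      vertex 0.000 0.000 12.630
      vertex 0.000 17.394 12.630
      vertex 0.000 0.000 0.000
    endloop
  endfacet
  facet normal 1.0000 0.0000 0.0000
    outer loop
      vertex 18.564 0.000 0.000
      vertex 18.564 17.394 0.000
      vertex 18.564 17.394 12.630
    endloop
  endfacet
  facet normal 1.0000 0.0000 0.0000
    outer loop
      vertex 18.564 0.000 0.000
      vertex 18.564 17.394 12.630
      vertex 18.564 0.000 12.630
    endloop
  endfacet
endsolid part

The G0 Z moves step by Δz≈2.526 mm. Every layer's G1 loop is the same polygon, so the solid is a straight extrusion of it from z=0 to z≈12.6. Closing with flat bottom and top caps and triangulating gives 12 facets — a rectangular box, roughly 18.6 × 17.4 mm footprint and 12.6 mm tall.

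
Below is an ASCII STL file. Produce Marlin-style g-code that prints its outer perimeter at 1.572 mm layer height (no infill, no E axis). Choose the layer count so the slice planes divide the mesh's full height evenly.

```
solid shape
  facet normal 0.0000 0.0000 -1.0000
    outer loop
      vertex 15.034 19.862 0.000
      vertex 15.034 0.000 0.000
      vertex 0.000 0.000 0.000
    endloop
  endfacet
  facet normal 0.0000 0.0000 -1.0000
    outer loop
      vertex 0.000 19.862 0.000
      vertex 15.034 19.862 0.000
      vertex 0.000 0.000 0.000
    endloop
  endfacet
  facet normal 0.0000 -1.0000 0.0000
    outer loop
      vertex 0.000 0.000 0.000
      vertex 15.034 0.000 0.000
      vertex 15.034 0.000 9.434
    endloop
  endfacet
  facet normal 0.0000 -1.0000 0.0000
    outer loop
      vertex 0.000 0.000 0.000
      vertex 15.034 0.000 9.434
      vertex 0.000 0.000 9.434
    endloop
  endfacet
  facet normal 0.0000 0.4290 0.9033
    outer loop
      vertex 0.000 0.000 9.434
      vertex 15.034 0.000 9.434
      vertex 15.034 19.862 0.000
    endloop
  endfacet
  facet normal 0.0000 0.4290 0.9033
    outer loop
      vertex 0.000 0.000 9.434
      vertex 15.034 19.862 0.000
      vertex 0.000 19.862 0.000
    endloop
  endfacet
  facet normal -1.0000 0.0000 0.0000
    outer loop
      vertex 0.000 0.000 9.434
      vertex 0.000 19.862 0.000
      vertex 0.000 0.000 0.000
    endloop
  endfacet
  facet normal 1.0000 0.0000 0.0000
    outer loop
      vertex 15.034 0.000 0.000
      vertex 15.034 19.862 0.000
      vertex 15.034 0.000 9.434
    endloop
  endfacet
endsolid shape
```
; perimeter-only toolpath
G21 ; units = mm
G90 ; absolute positioning
G28 ; home
; layer 1
G0 Z1.572
G0 X0.000 Y0.000
G1 X15.034 Y0.000
G1 X15.034 Y16.552
G1 X0.000 Y16.552
G1 X0.000 Y0.000
; layer 2
G0 Z3.145
G0 X0.000 Y0.000
G1 X15.034 Y0.000
G1 X15.034 Y13.241
G1 X0.000 Y13.241
G1 X0.000 Y0.000
; layer 3
G0 Z4.717
G0 X0.000 Y0.000
G1 X15.034 Y0.000
G1 X15.034 Y9.931
G1 X0.000 Y9.931
G1 X0.000 Y0.000
; layer 4
G0 Z6.289
G0 X0.000 Y0.000
G1 X15.034 Y0.000
G1 X15.034 Y6.621
G1 X0.000 Y6.621
G1 X0.000 Y0.000
; layer 5
G0 Z7.862
G0 X0.000 Y0.000
G1 X15.034 Y0.000
G1 X15.034 Y3.310
G1 X0.000 Y3.310
G1 X0.000 Y0.000
M2 ; end

The solid is a wedge (ramp): 15 × 19.9 mm base, rising to 9.43 mm along the y=0 edge and sloping linearly to z=0 at y=19.9. Slicing at Δz = 1.572 mm — 6 equal slices spanning the solid's height, so layer i sits at z = i·h/6 — gives 5 non-empty perimeters. Each is a 4-segment closed polygon; G0 lifts to the layer z and rapids to the start vertex, then G1 traces the edges. The cross-section shrinks linearly with z (the slice at the apex is degenerate and omitted).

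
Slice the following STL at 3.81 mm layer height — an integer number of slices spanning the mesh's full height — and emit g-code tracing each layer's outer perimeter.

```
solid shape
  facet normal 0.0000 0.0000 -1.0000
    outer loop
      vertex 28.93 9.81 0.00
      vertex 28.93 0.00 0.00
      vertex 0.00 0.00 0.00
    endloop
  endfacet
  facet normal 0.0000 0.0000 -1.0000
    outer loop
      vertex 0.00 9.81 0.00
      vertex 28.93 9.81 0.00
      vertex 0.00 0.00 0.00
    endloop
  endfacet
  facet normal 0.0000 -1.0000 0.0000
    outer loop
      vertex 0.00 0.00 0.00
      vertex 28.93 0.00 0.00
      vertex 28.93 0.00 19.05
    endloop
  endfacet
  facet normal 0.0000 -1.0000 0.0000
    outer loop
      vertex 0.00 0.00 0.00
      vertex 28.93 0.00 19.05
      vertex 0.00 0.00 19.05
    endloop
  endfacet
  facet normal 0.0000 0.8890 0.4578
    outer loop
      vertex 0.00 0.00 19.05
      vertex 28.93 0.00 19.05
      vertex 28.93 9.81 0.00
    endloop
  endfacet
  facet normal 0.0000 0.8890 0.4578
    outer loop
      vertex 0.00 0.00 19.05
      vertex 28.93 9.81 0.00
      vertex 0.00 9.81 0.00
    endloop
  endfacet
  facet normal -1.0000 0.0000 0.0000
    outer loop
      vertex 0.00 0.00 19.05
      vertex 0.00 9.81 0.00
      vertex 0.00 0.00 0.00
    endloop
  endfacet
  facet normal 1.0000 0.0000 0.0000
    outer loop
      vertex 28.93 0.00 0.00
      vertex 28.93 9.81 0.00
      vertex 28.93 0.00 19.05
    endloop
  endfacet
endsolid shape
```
; perimeter-only toolpath
G21 ; units = mm
G90 ; absolute positioning
G28 ; home
; layer 1
G0 Z3.81
G0 X0.00 Y0.00
G1 X28.93 Y0.00
G1 X28.93 Y7.85
G1 X0.00 Y7.85
G1 X0.00 Y0.00
; layer 2
G0 Z7.62
G0 X0.00 Y0.00
G1 X28.93 Y0.00
G1 X28.93 Y5.89
G1 X0.00 Y5.89
G1 X0.00 Y0.00
; layer 3
G0 Z11.43
G0 X0.00 Y0.00
G1 X28.93 Y0.00
G1 X28.93 Y3.92
G1 X0.00 Y3.92
G1 X0.00 Y0.00
; layer 4
G0 Z15.24
G0 X0.00 Y0.00
G1 X28.93 Y0.00
G1 X28.93 Y1.96
G1 X0.00 Y1.96
G1 X0.00 Y0.00
M2 ; end

The solid is a wedge (ramp): 28.9 × 9.81 mm base, rising to 19.1 mm along the y=0 edge and sloping linearly to z=0 at y=9.81. Slicing at Δz = 3.81 mm — 5 equal slices spanning the solid's height, so layer i sits at z = i·h/5 — gives 4 non-empty perimeters. Each is a 4-segment closed polygon; G0 lifts to the layer z and rapids to the start vertex, then G1 traces the edges. The cross-section shrinks linearly with z (the slice at the apex is degenerate and omitted).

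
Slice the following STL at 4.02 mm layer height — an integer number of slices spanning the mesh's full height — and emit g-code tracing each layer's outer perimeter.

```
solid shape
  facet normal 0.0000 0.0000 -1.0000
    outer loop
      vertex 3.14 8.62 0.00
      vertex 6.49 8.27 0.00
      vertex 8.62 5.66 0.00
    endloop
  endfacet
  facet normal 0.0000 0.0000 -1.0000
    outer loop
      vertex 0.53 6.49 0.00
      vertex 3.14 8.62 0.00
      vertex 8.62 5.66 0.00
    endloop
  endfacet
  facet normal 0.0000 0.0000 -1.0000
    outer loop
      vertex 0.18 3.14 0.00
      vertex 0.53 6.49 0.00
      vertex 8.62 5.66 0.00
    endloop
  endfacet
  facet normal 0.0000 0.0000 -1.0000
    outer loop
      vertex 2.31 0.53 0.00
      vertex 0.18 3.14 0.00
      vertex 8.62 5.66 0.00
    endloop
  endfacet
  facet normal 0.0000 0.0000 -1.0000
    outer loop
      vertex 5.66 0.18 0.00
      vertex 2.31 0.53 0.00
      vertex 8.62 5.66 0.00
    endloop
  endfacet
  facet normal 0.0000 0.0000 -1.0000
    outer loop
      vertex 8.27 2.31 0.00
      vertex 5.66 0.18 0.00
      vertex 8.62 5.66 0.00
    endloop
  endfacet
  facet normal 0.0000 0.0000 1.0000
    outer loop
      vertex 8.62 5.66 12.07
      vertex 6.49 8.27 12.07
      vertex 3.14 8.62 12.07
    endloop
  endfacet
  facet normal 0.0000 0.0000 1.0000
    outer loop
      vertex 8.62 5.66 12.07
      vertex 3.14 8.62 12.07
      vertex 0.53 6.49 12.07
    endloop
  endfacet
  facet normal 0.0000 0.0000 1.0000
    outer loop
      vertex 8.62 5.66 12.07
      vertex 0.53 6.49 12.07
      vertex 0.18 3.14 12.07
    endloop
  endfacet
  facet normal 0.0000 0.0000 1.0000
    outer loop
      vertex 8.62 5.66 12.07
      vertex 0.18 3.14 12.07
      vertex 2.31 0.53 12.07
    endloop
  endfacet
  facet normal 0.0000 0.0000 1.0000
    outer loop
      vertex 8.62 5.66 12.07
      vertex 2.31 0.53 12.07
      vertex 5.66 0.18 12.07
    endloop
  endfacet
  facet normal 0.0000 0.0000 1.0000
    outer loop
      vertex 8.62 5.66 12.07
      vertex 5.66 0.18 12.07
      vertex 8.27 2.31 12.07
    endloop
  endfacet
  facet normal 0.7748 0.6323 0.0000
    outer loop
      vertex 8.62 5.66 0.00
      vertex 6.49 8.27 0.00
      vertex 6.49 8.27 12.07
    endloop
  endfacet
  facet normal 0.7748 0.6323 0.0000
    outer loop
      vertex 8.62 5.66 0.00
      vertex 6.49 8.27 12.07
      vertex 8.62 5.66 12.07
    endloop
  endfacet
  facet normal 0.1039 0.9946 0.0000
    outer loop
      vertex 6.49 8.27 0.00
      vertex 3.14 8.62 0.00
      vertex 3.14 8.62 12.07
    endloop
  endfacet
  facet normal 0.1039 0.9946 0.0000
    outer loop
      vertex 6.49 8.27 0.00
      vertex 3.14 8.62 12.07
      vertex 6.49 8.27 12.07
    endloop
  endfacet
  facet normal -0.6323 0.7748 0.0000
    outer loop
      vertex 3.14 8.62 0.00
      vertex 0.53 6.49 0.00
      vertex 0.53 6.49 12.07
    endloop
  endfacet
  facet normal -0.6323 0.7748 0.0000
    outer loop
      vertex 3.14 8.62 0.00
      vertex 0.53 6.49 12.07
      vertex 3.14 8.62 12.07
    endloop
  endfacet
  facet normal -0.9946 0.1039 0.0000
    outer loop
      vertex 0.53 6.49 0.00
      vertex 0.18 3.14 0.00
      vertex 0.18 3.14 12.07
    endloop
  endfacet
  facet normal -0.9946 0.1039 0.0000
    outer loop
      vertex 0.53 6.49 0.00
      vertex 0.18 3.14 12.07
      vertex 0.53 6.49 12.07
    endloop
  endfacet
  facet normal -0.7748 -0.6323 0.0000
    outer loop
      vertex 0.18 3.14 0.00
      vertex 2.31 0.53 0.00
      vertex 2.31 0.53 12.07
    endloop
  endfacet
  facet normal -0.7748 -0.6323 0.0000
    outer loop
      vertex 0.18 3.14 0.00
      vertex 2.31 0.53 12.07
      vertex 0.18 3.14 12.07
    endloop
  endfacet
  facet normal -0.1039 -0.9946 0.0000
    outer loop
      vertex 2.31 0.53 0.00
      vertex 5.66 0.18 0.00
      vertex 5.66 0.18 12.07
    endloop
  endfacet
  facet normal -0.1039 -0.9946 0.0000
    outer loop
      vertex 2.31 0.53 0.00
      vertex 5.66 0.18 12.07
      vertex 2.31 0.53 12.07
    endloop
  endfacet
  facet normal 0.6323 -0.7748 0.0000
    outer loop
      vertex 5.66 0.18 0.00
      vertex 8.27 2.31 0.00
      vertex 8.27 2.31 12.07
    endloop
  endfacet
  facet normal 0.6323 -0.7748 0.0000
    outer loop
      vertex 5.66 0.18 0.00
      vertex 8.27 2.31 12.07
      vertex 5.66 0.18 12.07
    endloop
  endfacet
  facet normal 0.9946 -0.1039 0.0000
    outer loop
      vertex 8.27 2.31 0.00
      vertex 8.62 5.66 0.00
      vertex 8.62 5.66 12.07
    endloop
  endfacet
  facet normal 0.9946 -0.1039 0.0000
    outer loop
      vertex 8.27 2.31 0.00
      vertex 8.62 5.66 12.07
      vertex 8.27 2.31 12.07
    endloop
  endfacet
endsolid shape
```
; perimeter-only toolpath
G21 ; units = mm
G90 ; absolute positioning
G28 ; home
; layer 1
G0 Z4.02
G0 X8.62 Y5.66
G1 X6.49 Y8.27
G1 X3.14 Y8.62
G1 X0.53 Y6.49
G1 X0.18 Y3.14
G1 X2.31 Y0.53
G1 X5.66 Y0.18
G1 X8.27 Y2.31
G1 X8.62 Y5.66
; layer 2
G0 Z8.05
G0 X8.62 Y5.66
G1 X6.49 Y8.27
G1 X3.14 Y8.62
G1 X0.53 Y6.49
G1 X0.18 Y3.14
G1 X2.31 Y0.53
G1 X5.66 Y0.18
G1 X8.27 Y2.31
G1 X8.62 Y5.66
; layer 3
G0 Z12.07
G0 X8.62 Y5.66
G1 X6.49 Y8.27
G1 X3.14 Y8.62
G1 X0.53 Y6.49
G1 X0.18 Y3.14
G1 X2.31 Y0.53
G1 X5.66 Y0.18
G1 X8.27 Y2.31
G1 X8.62 Y5.66
M2 ; end

The solid is a regular 8-sided prism (a cylinder approximated with 8 flat sides), circumscribed radius ≈ 4.4 mm, height ≈ 12.1 mm. Slicing at Δz = 4.02 mm — 3 equal slices spanning the solid's height, so layer i sits at z = i·h/3 — gives 3 non-empty perimeters. Each is a 8-segment closed polygon; G0 lifts to the layer z and rapids to the start vertex, then G1 traces the edges.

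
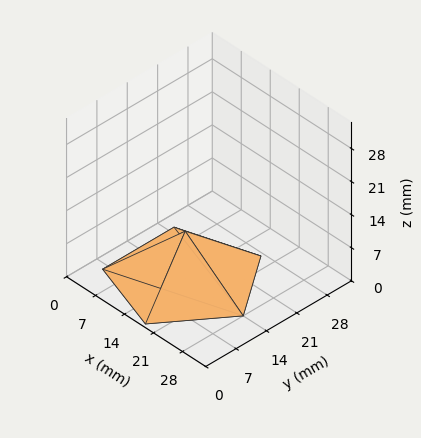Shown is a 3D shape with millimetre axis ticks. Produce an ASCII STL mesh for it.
Reading the render: the shape is a regular 5-sided pyramid, base circumscribed radius ≈ 14 mm, apex at z ≈ 10 mm (dimensions read to the nearest mm from the axis ticks). For the STL, each face is triangulated and given an outward normal.

solid part
  facet normal 0.0000 0.0000 -1.0000
    outer loop
      vertex 2.67 22.23 0.00
      vertex 18.33 27.31 0.00
      vertex 28.00 14.00 0.00
    endloop
  endfacet
  facet normal 0.0000 0.0000 -1.0000
    outer loop
      vertex 2.67 5.77 0.00
      vertex 2.67 22.23 0.00
      vertex 28.00 14.00 0.00
    endloop
  endfacet
  facet normal 0.0000 0.0000 -1.0000
    outer loop
      vertex 18.33 0.69 0.00
      vertex 2.67 5.77 0.00
      vertex 28.00 14.00 0.00
    endloop
  endfacet
  facet normal 0.5355 0.3890 0.7496
    outer loop
      vertex 28.00 14.00 0.00
      vertex 18.33 27.31 0.00
      vertex 14.00 14.00 10.00
    endloop
  endfacet
  facet normal -0.2042 0.6296 0.7496
    outer loop
      vertex 18.33 27.31 0.00
      vertex 2.67 22.23 0.00
      vertex 14.00 14.00 10.00
    endloop
  endfacet
  facet normal -0.6617 0.0000 0.7497
    outer loop
      vertex 2.67 22.23 0.00
      vertex 2.67 5.77 0.00
      vertex 14.00 14.00 10.00
    endloop
  endfacet
  facet normal -0.2042 -0.6296 0.7496
    outer loop
      vertex 2.67 5.77 0.00
      vertex 18.33 0.69 0.00
      vertex 14.00 14.00 10.00
    endloop
  endfacet
  facet normal 0.5355 -0.3890 0.7496
    outer loop
      vertex 18.33 0.69 0.00
      vertex 28.00 14.00 0.00
      vertex 14.00 14.00 10.00
    endloop
  endfacet
endsolid part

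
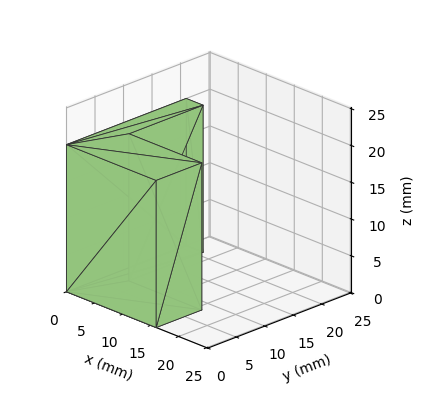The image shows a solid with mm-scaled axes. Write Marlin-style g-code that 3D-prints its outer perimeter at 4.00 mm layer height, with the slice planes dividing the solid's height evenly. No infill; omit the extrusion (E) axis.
Reading the render: the shape is an L-shaped prism: outer 16 × 21 mm, arm thicknesses ≈ 8 mm (horizontal) and 3 mm (vertical), extruded 20 mm in z (dimensions read to the nearest mm from the axis ticks). For the g-code, the solid's height is divided into equal slices at the stated Δz and each level perimeter traced with G1 moves after a G0 lift.

; perimeter-only toolpath
G21 ; units = mm
G90 ; absolute positioning
G28 ; home
; layer 1
G0 Z4.00
G0 X0.00 Y0.00
G1 X16.00 Y0.00
G1 X16.00 Y8.00
G1 X3.00 Y8.00
G1 X3.00 Y21.00
G1 X0.00 Y21.00
G1 X0.00 Y0.00
; layer 2
G0 Z8.00
G0 X0.00 Y0.00
G1 X16.00 Y0.00
G1 X16.00 Y8.00
G1 X3.00 Y8.00
G1 X3.00 Y21.00
G1 X0.00 Y21.00
G1 X0.00 Y0.00
; layer 3
G0 Z12.00
G0 X0.00 Y0.00
G1 X16.00 Y0.00
G1 X16.00 Y8.00
G1 X3.00 Y8.00
G1 X3.00 Y21.00
G1 X0.00 Y21.00
G1 X0.00 Y0.00
; layer 4
G0 Z16.00
G0 X0.00 Y0.00
G1 X16.00 Y0.00
G1 X16.00 Y8.00
G1 X3.00 Y8.00
G1 X3.00 Y21.00
G1 X0.00 Y21.00
G1 X0.00 Y0.00
; layer 5
G0 Z20.00
G0 X0.00 Y0.00
G1 X16.00 Y0.00
G1 X16.00 Y8.00
G1 X3.00 Y8.00
G1 X3.00 Y21.00
G1 X0.00 Y21.00
G1 X0.00 Y0.00
M2 ; end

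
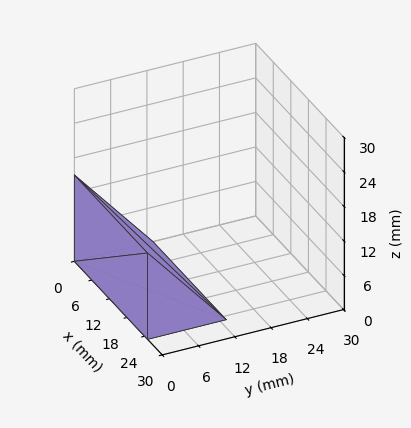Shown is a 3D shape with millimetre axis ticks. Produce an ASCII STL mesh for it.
Reading the render: the shape is a wedge (ramp): 25 × 13 mm base, rising to 15 mm along the y=0 edge and sloping linearly to z=0 at y=13 (dimensions read to the nearest mm from the axis ticks). For the STL, each face is triangulated and given an outward normal.

solid part
  facet normal 0.0000 0.0000 -1.0000
    outer loop
      vertex 25.000 13.000 0.000
      vertex 25.000 0.000 0.000
      vertex 0.000 0.000 0.000
    endloop
  endfacet
  facet normal 0.0000 0.0000 -1.0000
    outer loop
      vertex 0.000 13.000 0.000
      vertex 25.000 13.000 0.000
      vertex 0.000 0.000 0.000
    endloop
  endfacet
  facet normal 0.0000 -1.0000 0.0000
    outer loop
      vertex 0.000 0.000 0.000
      vertex 25.000 0.000 0.000
      vertex 25.000 0.000 15.000
    endloop
  endfacet
  facet normal 0.0000 -1.0000 0.0000
    outer loop
      vertex 0.000 0.000 0.000
      vertex 25.000 0.000 15.000
      vertex 0.000 0.000 15.000
    endloop
  endfacet
  facet normal 0.0000 0.7557 0.6549
    outer loop
      vertex 0.000 0.000 15.000
      vertex 25.000 0.000 15.000
      vertex 25.000 13.000 0.000
    endloop
  endfacet
  facet normal 0.0000 0.7557 0.6549
    outer loop
      vertex 0.000 0.000 15.000
      vertex 25.000 13.000 0.000
      vertex 0.000 13.000 0.000
    endloop
  endfacet
  facet normal -1.0000 0.0000 0.0000
    outer loop
      vertex 0.000 0.000 15.000
      vertex 0.000 13.000 0.000
      vertex 0.000 0.000 0.000
    endloop
  endfacet
  facet normal 1.0000 0.0000 0.0000
    outer loop
      vertex 25.000 0.000 0.000
      vertex 25.000 13.000 0.000
      vertex 25.000 0.000 15.000
    endloop
  endfacet
endsolid part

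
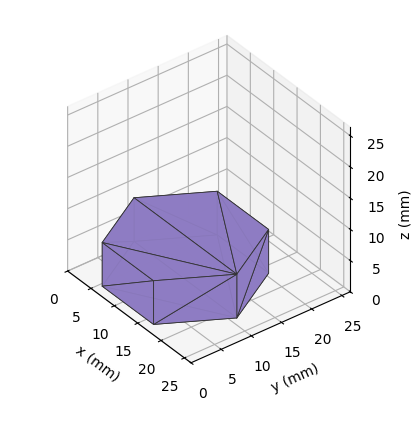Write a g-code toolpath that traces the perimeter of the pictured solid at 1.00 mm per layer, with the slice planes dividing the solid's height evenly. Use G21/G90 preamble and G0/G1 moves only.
Reading the render: the shape is a regular 6-sided prism (a cylinder approximated with 6 flat sides), circumscribed radius ≈ 11 mm, height ≈ 7 mm (dimensions read to the nearest mm from the axis ticks). For the g-code, the solid's height is divided into equal slices at the stated Δz and each level perimeter traced with G1 moves after a G0 lift.

; perimeter-only toolpath
G21 ; units = mm
G90 ; absolute positioning
G28 ; home
; layer 1
G0 Z1.00
G0 X22.00 Y11.00
G1 X16.50 Y20.53
G1 X5.50 Y20.53
G1 X0.00 Y11.00
G1 X5.50 Y1.47
G1 X16.50 Y1.47
G1 X22.00 Y11.00
; layer 2
G0 Z2.00
G0 X22.00 Y11.00
G1 X16.50 Y20.53
G1 X5.50 Y20.53
G1 X0.00 Y11.00
G1 X5.50 Y1.47
G1 X16.50 Y1.47
G1 X22.00 Y11.00
; layer 3
G0 Z3.00
G0 X22.00 Y11.00
G1 X16.50 Y20.53
G1 X5.50 Y20.53
G1 X0.00 Y11.00
G1 X5.50 Y1.47
G1 X16.50 Y1.47
G1 X22.00 Y11.00
; layer 4
G0 Z4.00
G0 X22.00 Y11.00
G1 X16.50 Y20.53
G1 X5.50 Y20.53
G1 X0.00 Y11.00
G1 X5.50 Y1.47
G1 X16.50 Y1.47
G1 X22.00 Y11.00
; layer 5
G0 Z5.00
G0 X22.00 Y11.00
G1 X16.50 Y20.53
G1 X5.50 Y20.53
G1 X0.00 Y11.00
G1 X5.50 Y1.47
G1 X16.50 Y1.47
G1 X22.00 Y11.00
; layer 6
G0 Z6.00
G0 X22.00 Y11.00
G1 X16.50 Y20.53
G1 X5.50 Y20.53
G1 X0.00 Y11.00
G1 X5.50 Y1.47
G1 X16.50 Y1.47
G1 X22.00 Y11.00
; layer 7
G0 Z7.00
G0 X22.00 Y11.00
G1 X16.50 Y20.53
G1 X5.50 Y20.53
G1 X0.00 Y11.00
G1 X5.50 Y1.47
G1 X16.50 Y1.47
G1 X22.00 Y11.00
M2 ; end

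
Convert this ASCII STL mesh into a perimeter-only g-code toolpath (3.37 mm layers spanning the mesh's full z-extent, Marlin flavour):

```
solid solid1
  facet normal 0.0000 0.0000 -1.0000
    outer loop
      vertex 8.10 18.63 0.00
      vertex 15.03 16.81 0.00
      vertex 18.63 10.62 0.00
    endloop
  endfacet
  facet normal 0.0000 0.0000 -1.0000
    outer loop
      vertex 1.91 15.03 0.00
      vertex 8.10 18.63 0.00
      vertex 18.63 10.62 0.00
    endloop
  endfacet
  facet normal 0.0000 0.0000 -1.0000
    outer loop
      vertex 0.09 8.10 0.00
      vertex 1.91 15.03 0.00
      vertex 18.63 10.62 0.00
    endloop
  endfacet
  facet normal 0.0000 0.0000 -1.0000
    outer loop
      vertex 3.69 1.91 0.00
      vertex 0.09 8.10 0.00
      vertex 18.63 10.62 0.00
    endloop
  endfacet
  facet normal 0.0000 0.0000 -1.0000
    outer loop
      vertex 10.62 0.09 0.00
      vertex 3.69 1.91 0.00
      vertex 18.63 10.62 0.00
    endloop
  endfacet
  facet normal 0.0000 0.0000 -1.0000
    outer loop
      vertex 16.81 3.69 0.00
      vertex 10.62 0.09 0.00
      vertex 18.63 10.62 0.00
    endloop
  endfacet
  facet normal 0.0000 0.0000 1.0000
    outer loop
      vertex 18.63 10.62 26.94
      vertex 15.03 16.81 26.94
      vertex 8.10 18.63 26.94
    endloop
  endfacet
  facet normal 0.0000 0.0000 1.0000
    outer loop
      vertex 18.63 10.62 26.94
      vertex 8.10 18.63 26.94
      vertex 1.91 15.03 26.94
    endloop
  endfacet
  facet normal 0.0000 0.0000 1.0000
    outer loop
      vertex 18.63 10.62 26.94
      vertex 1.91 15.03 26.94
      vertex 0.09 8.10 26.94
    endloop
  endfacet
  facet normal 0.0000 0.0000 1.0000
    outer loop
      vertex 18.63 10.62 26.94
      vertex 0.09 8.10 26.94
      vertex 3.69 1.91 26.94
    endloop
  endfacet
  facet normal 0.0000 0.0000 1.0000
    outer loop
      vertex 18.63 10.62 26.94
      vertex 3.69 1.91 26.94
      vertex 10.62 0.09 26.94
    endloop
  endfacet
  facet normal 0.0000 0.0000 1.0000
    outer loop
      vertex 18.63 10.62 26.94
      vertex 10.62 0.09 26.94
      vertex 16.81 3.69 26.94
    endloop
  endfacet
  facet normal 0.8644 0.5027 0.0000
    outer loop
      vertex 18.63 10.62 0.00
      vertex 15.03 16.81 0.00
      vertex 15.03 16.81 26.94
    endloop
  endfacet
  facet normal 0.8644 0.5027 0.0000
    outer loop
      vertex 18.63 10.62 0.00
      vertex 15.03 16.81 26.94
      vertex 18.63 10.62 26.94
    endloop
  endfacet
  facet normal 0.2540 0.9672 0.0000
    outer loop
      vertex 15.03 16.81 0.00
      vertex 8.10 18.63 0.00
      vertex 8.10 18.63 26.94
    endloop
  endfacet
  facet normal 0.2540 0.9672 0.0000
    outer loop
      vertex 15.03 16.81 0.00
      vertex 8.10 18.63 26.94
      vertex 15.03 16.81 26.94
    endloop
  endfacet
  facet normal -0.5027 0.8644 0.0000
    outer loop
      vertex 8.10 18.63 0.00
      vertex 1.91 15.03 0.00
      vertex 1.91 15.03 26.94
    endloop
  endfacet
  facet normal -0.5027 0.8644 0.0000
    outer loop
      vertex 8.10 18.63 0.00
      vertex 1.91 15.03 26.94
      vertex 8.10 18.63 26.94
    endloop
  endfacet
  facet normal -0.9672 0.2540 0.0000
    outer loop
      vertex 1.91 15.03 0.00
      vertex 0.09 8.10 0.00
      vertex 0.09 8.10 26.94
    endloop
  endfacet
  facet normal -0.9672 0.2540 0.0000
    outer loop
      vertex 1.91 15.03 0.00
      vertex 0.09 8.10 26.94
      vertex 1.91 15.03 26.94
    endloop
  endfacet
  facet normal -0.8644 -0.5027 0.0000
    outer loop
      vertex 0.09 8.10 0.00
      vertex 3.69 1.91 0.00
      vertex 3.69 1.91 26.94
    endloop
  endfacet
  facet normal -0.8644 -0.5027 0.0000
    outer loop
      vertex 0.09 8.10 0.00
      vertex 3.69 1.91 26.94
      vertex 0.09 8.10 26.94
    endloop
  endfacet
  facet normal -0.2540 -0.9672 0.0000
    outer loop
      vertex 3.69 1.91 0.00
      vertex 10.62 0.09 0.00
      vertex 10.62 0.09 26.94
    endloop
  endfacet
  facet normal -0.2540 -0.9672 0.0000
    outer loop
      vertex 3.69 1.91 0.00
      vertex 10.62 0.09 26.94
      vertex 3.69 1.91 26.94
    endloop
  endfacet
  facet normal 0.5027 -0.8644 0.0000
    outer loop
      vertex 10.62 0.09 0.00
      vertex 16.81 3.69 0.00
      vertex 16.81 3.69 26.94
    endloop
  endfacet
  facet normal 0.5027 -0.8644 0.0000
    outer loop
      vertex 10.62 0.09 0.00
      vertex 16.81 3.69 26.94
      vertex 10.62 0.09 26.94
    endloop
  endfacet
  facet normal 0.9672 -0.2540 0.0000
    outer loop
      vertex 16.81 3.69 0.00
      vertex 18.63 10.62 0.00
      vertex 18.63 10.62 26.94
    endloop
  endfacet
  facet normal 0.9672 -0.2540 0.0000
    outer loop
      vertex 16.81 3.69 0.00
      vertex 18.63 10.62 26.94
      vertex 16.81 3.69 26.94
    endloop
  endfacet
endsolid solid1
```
; perimeter-only toolpath
G21 ; units = mm
G90 ; absolute positioning
G28 ; home
; layer 1
G0 Z3.37
G0 X18.63 Y10.62
G1 X15.03 Y16.81
G1 X8.10 Y18.63
G1 X1.91 Y15.03
G1 X0.09 Y8.10
G1 X3.69 Y1.91
G1 X10.62 Y0.09
G1 X16.81 Y3.69
G1 X18.63 Y10.62
; layer 2
G0 Z6.74
G0 X18.63 Y10.62
G1 X15.03 Y16.81
G1 X8.10 Y18.63
G1 X1.91 Y15.03
G1 X0.09 Y8.10
G1 X3.69 Y1.91
G1 X10.62 Y0.09
G1 X16.81 Y3.69
G1 X18.63 Y10.62
; layer 3
G0 Z10.10
G0 X18.63 Y10.62
G1 X15.03 Y16.81
G1 X8.10 Y18.63
G1 X1.91 Y15.03
G1 X0.09 Y8.10
G1 X3.69 Y1.91
G1 X10.62 Y0.09
G1 X16.81 Y3.69
G1 X18.63 Y10.62
; layer 4
G0 Z13.47
G0 X18.63 Y10.62
G1 X15.03 Y16.81
G1 X8.10 Y18.63
G1 X1.91 Y15.03
G1 X0.09 Y8.10
G1 X3.69 Y1.91
G1 X10.62 Y0.09
G1 X16.81 Y3.69
G1 X18.63 Y10.62
; layer 5
G0 Z16.84
G0 X18.63 Y10.62
G1 X15.03 Y16.81
G1 X8.10 Y18.63
G1 X1.91 Y15.03
G1 X0.09 Y8.10
G1 X3.69 Y1.91
G1 X10.62 Y0.09
G1 X16.81 Y3.69
G1 X18.63 Y10.62
; layer 6
G0 Z20.21
G0 X18.63 Y10.62
G1 X15.03 Y16.81
G1 X8.10 Y18.63
G1 X1.91 Y15.03
G1 X0.09 Y8.10
G1 X3.69 Y1.91
G1 X10.62 Y0.09
G1 X16.81 Y3.69
G1 X18.63 Y10.62
; layer 7
G0 Z23.57
G0 X18.63 Y10.62
G1 X15.03 Y16.81
G1 X8.10 Y18.63
G1 X1.91 Y15.03
G1 X0.09 Y8.10
G1 X3.69 Y1.91
G1 X10.62 Y0.09
G1 X16.81 Y3.69
G1 X18.63 Y10.62
; layer 8
G0 Z26.94
G0 X18.63 Y10.62
G1 X15.03 Y16.81
G1 X8.10 Y18.63
G1 X1.91 Y15.03
G1 X0.09 Y8.10
G1 X3.69 Y1.91
G1 X10.62 Y0.09
G1 X16.81 Y3.69
G1 X18.63 Y10.62
M2 ; end

The solid is a regular 8-sided prism (a cylinder approximated with 8 flat sides), circumscribed radius ≈ 9.36 mm, height ≈ 26.9 mm. Slicing at Δz = 3.37 mm — 8 equal slices spanning the solid's height, so layer i sits at z = i·h/8 — gives 8 non-empty perimeters. Each is a 8-segment closed polygon; G0 lifts to the layer z and rapids to the start vertex, then G1 traces the edges.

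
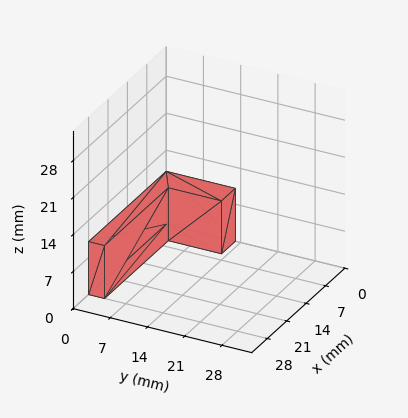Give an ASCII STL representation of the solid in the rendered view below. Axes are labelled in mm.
Reading the render: the shape is an L-shaped prism: outer 28 × 13 mm, arm thicknesses ≈ 3 mm (horizontal) and 5 mm (vertical), extruded 10 mm in z (dimensions read to the nearest mm from the axis ticks). For the STL, each face is triangulated and given an outward normal.

solid part
  facet normal 0.0000 0.0000 -1.0000
    outer loop
      vertex 28.0 3.0 0.0
      vertex 28.0 0.0 0.0
      vertex 0.0 0.0 0.0
    endloop
  endfacet
  facet normal 0.0000 0.0000 -1.0000
    outer loop
      vertex 5.0 3.0 0.0
      vertex 28.0 3.0 0.0
      vertex 0.0 0.0 0.0
    endloop
  endfacet
  facet normal 0.0000 0.0000 -1.0000
    outer loop
      vertex 5.0 13.0 0.0
      vertex 5.0 3.0 0.0
      vertex 0.0 0.0 0.0
    endloop
  endfacet
  facet normal 0.0000 0.0000 -1.0000
    outer loop
      vertex 0.0 13.0 0.0
      vertex 5.0 13.0 0.0
      vertex 0.0 0.0 0.0
    endloop
  endfacet
  facet normal 0.0000 0.0000 1.0000
    outer loop
      vertex 0.0 0.0 10.0
      vertex 28.0 0.0 10.0
      vertex 28.0 3.0 10.0
    endloop
  endfacet
  facet normal 0.0000 0.0000 1.0000
    outer loop
      vertex 0.0 0.0 10.0
      vertex 28.0 3.0 10.0
      vertex 5.0 3.0 10.0
    endloop
  endfacet
  facet normal 0.0000 0.0000 1.0000
    outer loop
      vertex 0.0 0.0 10.0
      vertex 5.0 3.0 10.0
      vertex 5.0 13.0 10.0
    endloop
  endfacet
  facet normal 0.0000 0.0000 1.0000
    outer loop
      vertex 0.0 0.0 10.0
      vertex 5.0 13.0 10.0
      vertex 0.0 13.0 10.0
    endloop
  endfacet
  facet normal 0.0000 -1.0000 0.0000
    outer loop
      vertex 0.0 0.0 0.0
      vertex 28.0 0.0 0.0
      vertex 28.0 0.0 10.0
    endloop
  endfacet
  facet normal 0.0000 -1.0000 0.0000
    outer loop
      vertex 0.0 0.0 0.0
      vertex 28.0 0.0 10.0
      vertex 0.0 0.0 10.0
    endloop
  endfacet
  facet normal 1.0000 0.0000 0.0000
    outer loop
      vertex 28.0 0.0 0.0
      vertex 28.0 3.0 0.0
      vertex 28.0 3.0 10.0
    endloop
  endfacet
  facet normal 1.0000 0.0000 0.0000
    outer loop
      vertex 28.0 0.0 0.0
      vertex 28.0 3.0 10.0
      vertex 28.0 0.0 10.0
    endloop
  endfacet
  facet normal 0.0000 1.0000 0.0000
    outer loop
      vertex 28.0 3.0 0.0
      vertex 5.0 3.0 0.0
      vertex 5.0 3.0 10.0
    endloop
  endfacet
  facet normal 0.0000 1.0000 0.0000
    outer loop
      vertex 28.0 3.0 0.0
      vertex 5.0 3.0 10.0
      vertex 28.0 3.0 10.0
    endloop
  endfacet
  facet normal 1.0000 0.0000 0.0000
    outer loop
      vertex 5.0 3.0 0.0
      vertex 5.0 13.0 0.0
      vertex 5.0 13.0 10.0
    endloop
  endfacet
  facet normal 1.0000 0.0000 0.0000
    outer loop
      vertex 5.0 3.0 0.0
      vertex 5.0 13.0 10.0
      vertex 5.0 3.0 10.0
    endloop
  endfacet
  facet normal 0.0000 1.0000 0.0000
    outer loop
      vertex 5.0 13.0 0.0
      vertex 0.0 13.0 0.0
      vertex 0.0 13.0 10.0
    endloop
  endfacet
  facet normal 0.0000 1.0000 0.0000
    outer loop
      vertex 5.0 13.0 0.0
      vertex 0.0 13.0 10.0
      vertex 5.0 13.0 10.0
    endloop
  endfacet
  facet normal -1.0000 0.0000 0.0000
    outer loop
      vertex 0.0 13.0 0.0
      vertex 0.0 0.0 0.0
      vertex 0.0 0.0 10.0
    endloop
  endfacet
  facet normal -1.0000 0.0000 0.0000
    outer loop
      vertex 0.0 13.0 0.0
      vertex 0.0 0.0 10.0
      vertex 0.0 13.0 10.0
    endloop
  endfacet
endsolid part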